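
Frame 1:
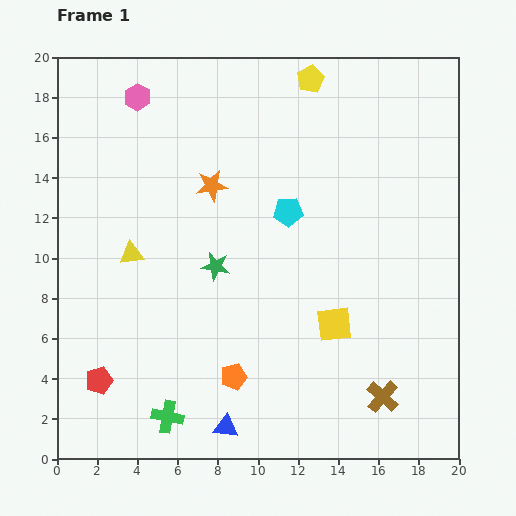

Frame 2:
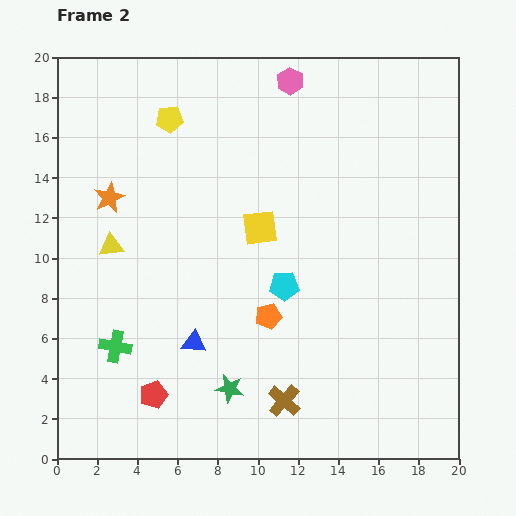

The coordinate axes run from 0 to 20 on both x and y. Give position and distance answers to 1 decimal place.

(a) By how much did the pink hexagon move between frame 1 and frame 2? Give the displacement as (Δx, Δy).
(7.6, 0.8)

The pink hexagon was at (4.0, 18.0) in frame 1 and (11.6, 18.8) in frame 2.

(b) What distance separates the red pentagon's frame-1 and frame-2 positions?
2.8

The red pentagon moved from (2.1, 3.9) to (4.8, 3.2), a distance of √(2.7² + 0.7²) ≈ 2.8.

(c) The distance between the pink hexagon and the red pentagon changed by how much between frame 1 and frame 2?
+2.8

Distance in frame 1: 14.2. Distance in frame 2: 17.0.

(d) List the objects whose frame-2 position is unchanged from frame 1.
none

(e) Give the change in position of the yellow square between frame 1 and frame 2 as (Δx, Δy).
(-3.7, 4.8)

The yellow square was at (13.8, 6.7) in frame 1 and (10.1, 11.5) in frame 2.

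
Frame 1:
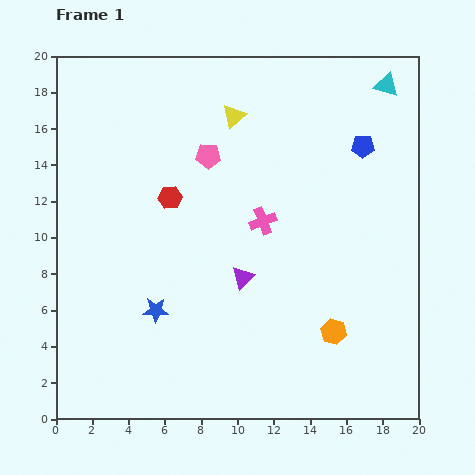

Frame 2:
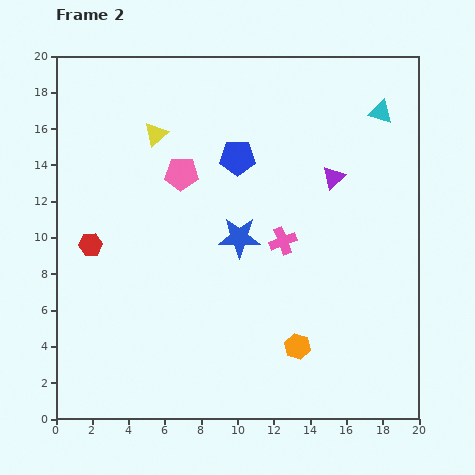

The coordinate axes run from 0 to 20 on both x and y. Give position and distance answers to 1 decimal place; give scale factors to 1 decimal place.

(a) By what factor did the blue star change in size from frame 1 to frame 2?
1.6×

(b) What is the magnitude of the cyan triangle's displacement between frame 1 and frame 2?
1.5

The cyan triangle moved from (18.2, 18.4) to (17.9, 16.9), a distance of √(0.3² + 1.5²) ≈ 1.5.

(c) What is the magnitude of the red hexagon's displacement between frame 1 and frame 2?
5.1

The red hexagon moved from (6.3, 12.2) to (1.9, 9.6), a distance of √(4.4² + 2.6²) ≈ 5.1.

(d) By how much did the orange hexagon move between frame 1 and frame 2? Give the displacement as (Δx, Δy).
(-2.0, -0.8)

The orange hexagon was at (15.3, 4.8) in frame 1 and (13.3, 4.0) in frame 2.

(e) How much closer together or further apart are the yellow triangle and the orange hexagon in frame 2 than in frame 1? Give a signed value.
+1.0

Distance in frame 1: 13.1. Distance in frame 2: 14.1.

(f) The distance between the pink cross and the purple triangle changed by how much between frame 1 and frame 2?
+1.2

Distance in frame 1: 3.3. Distance in frame 2: 4.5.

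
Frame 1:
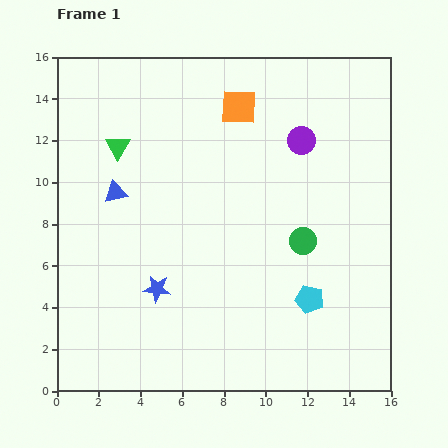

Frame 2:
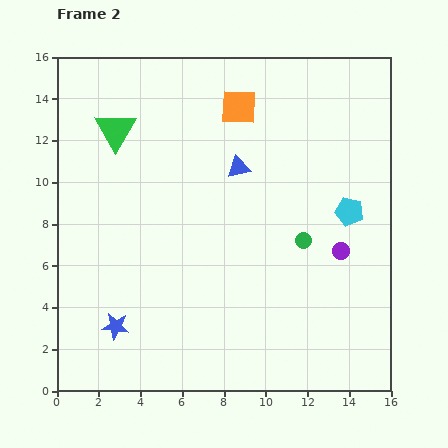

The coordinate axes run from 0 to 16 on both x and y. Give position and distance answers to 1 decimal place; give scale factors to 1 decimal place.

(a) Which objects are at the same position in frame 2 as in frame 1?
the orange square, the green circle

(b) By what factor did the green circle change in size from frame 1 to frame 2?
0.6×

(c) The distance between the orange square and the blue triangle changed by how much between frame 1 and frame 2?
-4.3

Distance in frame 1: 7.2. Distance in frame 2: 2.9.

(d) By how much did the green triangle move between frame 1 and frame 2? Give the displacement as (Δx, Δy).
(-0.1, 0.8)

The green triangle was at (2.9, 11.7) in frame 1 and (2.8, 12.5) in frame 2.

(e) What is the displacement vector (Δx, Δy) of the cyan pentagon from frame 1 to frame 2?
(1.9, 4.2)

The cyan pentagon was at (12.1, 4.4) in frame 1 and (14.0, 8.6) in frame 2.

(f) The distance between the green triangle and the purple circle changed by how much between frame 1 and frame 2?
+3.5

Distance in frame 1: 8.8. Distance in frame 2: 12.3.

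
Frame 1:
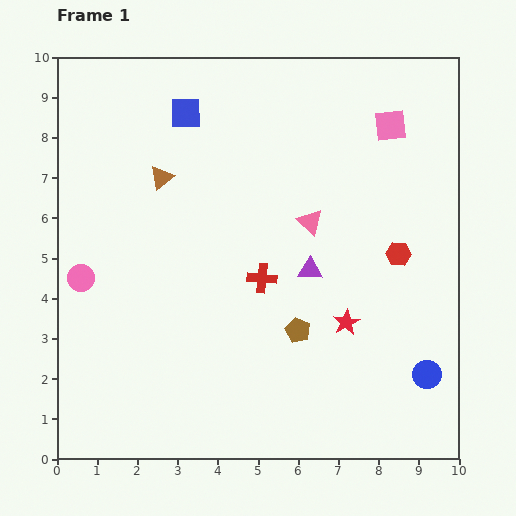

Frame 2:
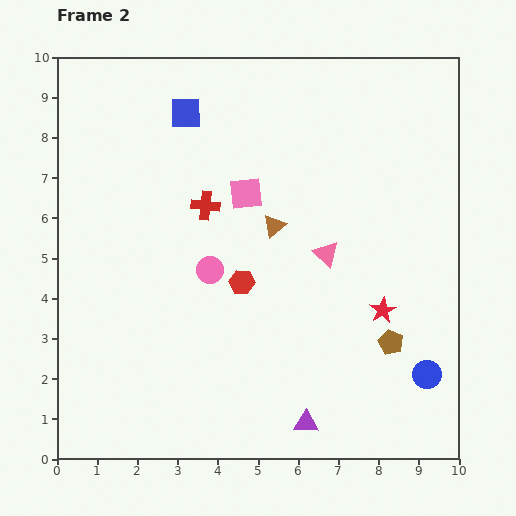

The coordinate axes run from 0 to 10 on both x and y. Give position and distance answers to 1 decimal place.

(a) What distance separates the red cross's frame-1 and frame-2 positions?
2.3

The red cross moved from (5.1, 4.5) to (3.7, 6.3), a distance of √(1.4² + 1.8²) ≈ 2.3.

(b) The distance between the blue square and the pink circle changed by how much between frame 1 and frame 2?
-1.0

Distance in frame 1: 4.9. Distance in frame 2: 3.9.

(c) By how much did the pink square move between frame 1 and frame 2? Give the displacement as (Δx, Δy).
(-3.6, -1.7)

The pink square was at (8.3, 8.3) in frame 1 and (4.7, 6.6) in frame 2.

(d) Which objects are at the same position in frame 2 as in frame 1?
the blue square, the blue circle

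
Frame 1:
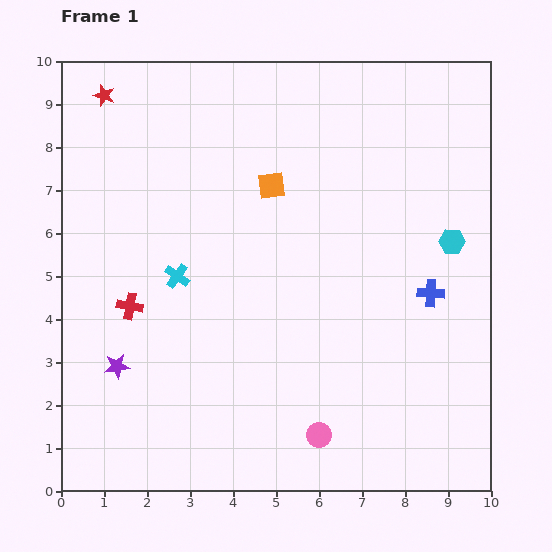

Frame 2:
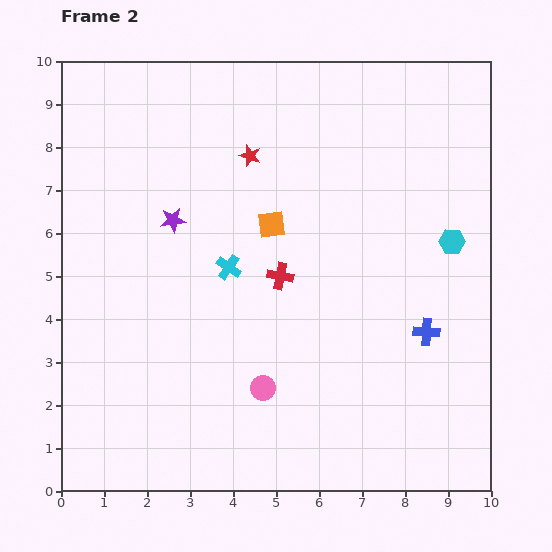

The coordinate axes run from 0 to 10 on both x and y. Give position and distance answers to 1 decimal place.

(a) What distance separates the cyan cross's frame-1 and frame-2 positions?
1.2

The cyan cross moved from (2.7, 5.0) to (3.9, 5.2), a distance of √(1.2² + 0.2²) ≈ 1.2.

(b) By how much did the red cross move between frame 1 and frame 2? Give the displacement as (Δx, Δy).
(3.5, 0.7)

The red cross was at (1.6, 4.3) in frame 1 and (5.1, 5.0) in frame 2.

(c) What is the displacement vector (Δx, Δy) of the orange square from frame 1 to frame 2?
(0.0, -0.9)

The orange square was at (4.9, 7.1) in frame 1 and (4.9, 6.2) in frame 2.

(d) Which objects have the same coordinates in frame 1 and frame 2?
the cyan hexagon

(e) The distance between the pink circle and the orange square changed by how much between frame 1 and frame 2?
-2.1

Distance in frame 1: 5.9. Distance in frame 2: 3.8.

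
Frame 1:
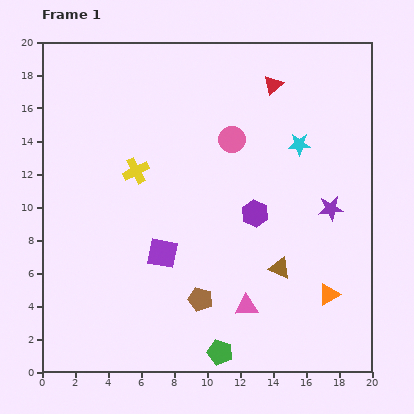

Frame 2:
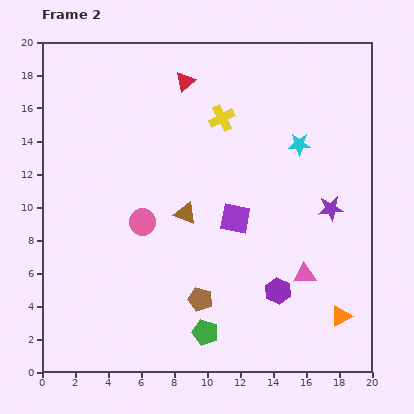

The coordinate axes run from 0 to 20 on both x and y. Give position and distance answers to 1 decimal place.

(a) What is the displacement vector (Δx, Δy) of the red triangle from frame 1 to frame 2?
(-5.3, 0.2)

The red triangle was at (14.0, 17.4) in frame 1 and (8.7, 17.6) in frame 2.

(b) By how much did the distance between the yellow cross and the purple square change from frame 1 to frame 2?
+1.0

Distance in frame 1: 5.2. Distance in frame 2: 6.2.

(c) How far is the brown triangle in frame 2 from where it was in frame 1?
6.6

The brown triangle moved from (14.4, 6.3) to (8.7, 9.6), a distance of √(5.7² + 3.3²) ≈ 6.6.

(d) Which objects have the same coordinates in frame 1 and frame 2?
the cyan star, the purple star, the brown pentagon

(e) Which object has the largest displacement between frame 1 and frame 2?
the pink circle

(moved 7.4; next 6.6)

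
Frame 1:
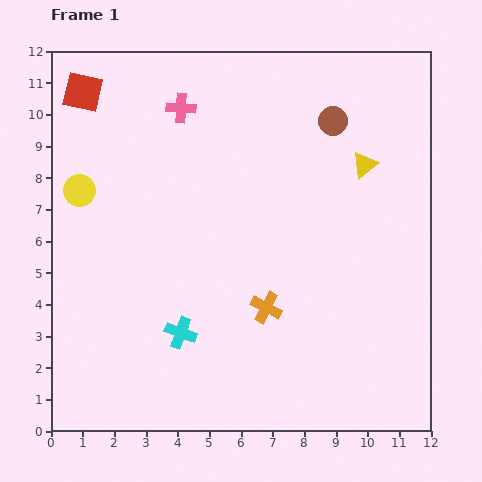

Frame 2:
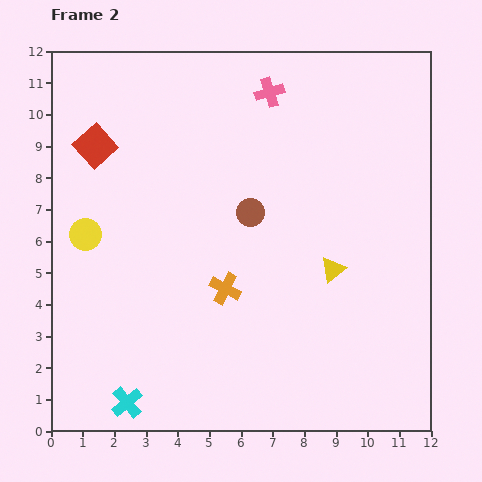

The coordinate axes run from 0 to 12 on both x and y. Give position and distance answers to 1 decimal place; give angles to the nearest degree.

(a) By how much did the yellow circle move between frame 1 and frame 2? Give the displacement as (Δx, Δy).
(0.2, -1.4)

The yellow circle was at (0.9, 7.6) in frame 1 and (1.1, 6.2) in frame 2.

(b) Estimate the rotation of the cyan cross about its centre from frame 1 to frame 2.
30° clockwise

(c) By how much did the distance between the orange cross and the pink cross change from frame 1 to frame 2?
-0.5

Distance in frame 1: 6.9. Distance in frame 2: 6.4.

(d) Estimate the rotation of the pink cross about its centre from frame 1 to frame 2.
20° counter-clockwise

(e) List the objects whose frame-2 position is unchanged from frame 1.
none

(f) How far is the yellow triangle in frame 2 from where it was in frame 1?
3.4

The yellow triangle moved from (9.9, 8.4) to (8.9, 5.1), a distance of √(1.0² + 3.3²) ≈ 3.4.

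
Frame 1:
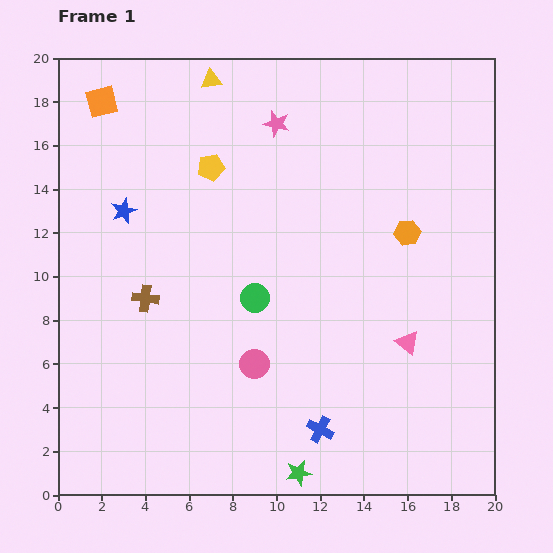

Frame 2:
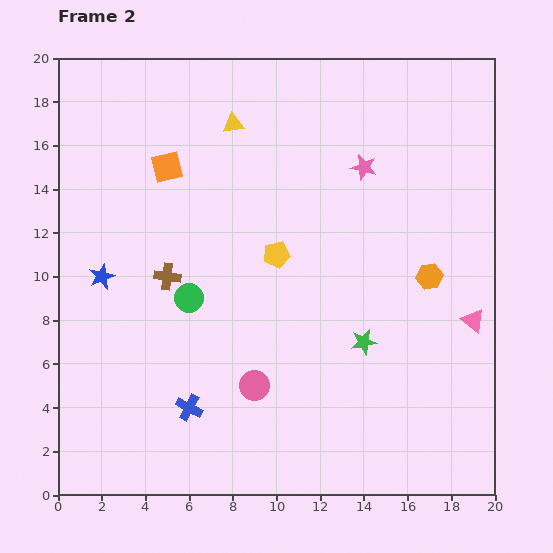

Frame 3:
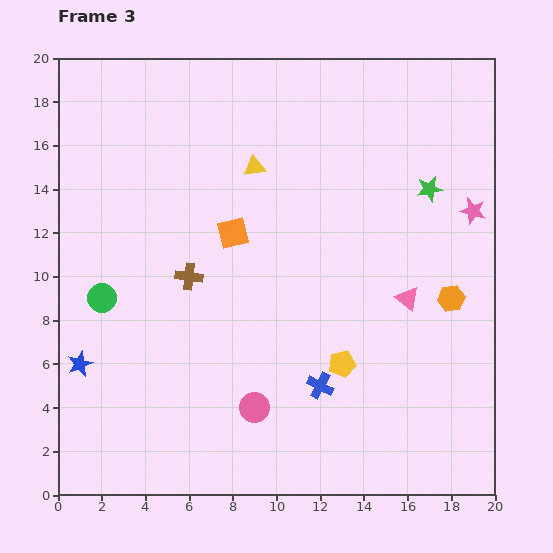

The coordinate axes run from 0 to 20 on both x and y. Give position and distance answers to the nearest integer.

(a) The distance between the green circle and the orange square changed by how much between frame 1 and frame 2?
-5

Distance in frame 1: 11. Distance in frame 2: 6.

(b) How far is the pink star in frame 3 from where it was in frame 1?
10

The pink star moved from (10, 17) to (19, 13), a distance of √(9² + 4²) ≈ 10.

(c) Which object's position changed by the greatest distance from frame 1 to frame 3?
the green star

(moved 14; next 11)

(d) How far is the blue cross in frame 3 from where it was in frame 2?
6

The blue cross moved from (6, 4) to (12, 5), a distance of √(6² + 1²) ≈ 6.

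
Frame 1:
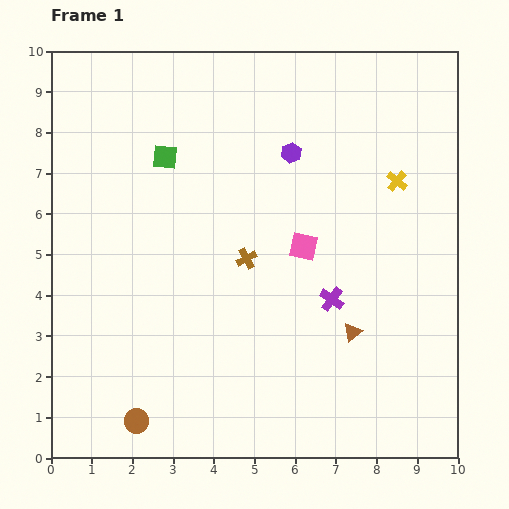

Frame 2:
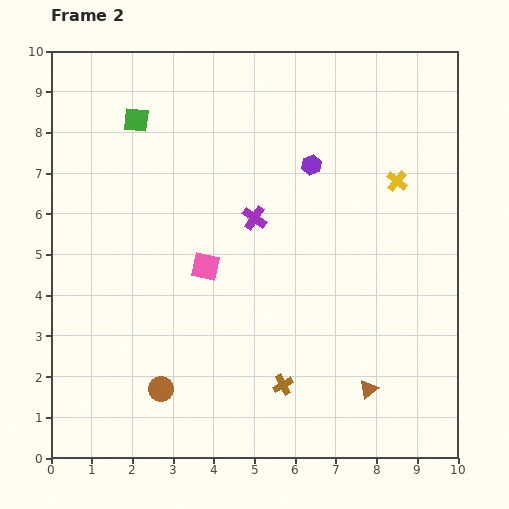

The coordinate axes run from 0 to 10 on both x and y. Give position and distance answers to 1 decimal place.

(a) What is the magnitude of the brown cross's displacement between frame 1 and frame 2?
3.2

The brown cross moved from (4.8, 4.9) to (5.7, 1.8), a distance of √(0.9² + 3.1²) ≈ 3.2.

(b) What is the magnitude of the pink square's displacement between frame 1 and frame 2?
2.5

The pink square moved from (6.2, 5.2) to (3.8, 4.7), a distance of √(2.4² + 0.5²) ≈ 2.5.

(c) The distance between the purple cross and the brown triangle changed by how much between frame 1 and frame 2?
+4.1

Distance in frame 1: 0.9. Distance in frame 2: 5.0.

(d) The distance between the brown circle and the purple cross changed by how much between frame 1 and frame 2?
-0.9

Distance in frame 1: 5.7. Distance in frame 2: 4.8.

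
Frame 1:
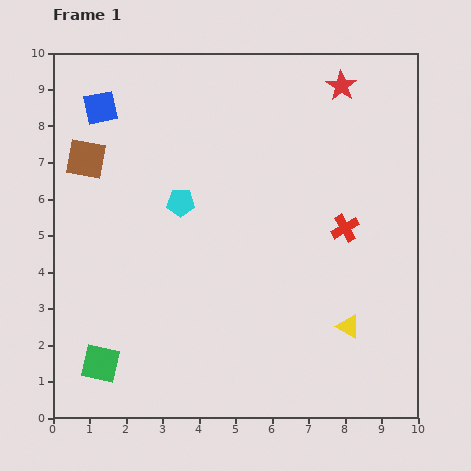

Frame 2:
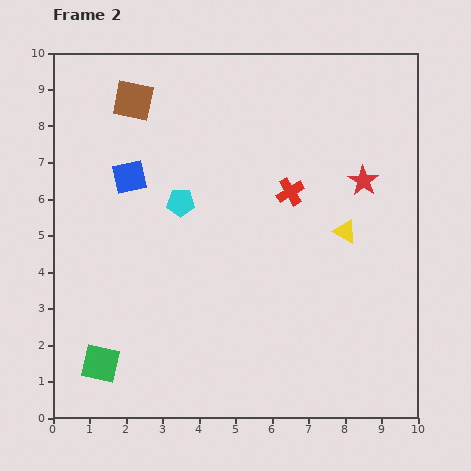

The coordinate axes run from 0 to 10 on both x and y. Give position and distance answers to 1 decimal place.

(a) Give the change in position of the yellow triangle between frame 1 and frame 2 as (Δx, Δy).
(-0.1, 2.6)

The yellow triangle was at (8.1, 2.5) in frame 1 and (8.0, 5.1) in frame 2.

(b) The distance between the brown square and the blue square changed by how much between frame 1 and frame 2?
+0.6

Distance in frame 1: 1.5. Distance in frame 2: 2.1.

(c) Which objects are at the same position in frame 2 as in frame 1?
the green square, the cyan pentagon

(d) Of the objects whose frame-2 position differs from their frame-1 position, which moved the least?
the red cross

(moved 1.8)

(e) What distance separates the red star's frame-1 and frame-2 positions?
2.7

The red star moved from (7.9, 9.1) to (8.5, 6.5), a distance of √(0.6² + 2.6²) ≈ 2.7.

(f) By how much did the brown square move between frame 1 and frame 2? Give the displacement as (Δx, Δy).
(1.3, 1.6)

The brown square was at (0.9, 7.1) in frame 1 and (2.2, 8.7) in frame 2.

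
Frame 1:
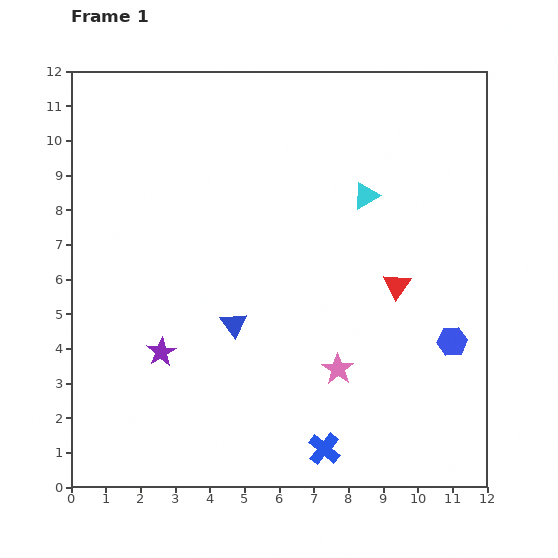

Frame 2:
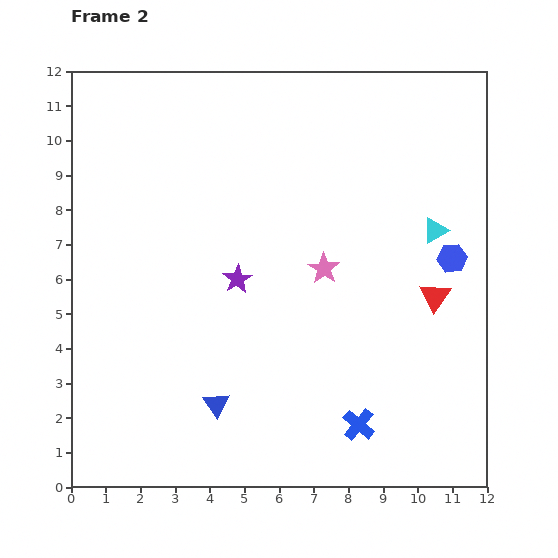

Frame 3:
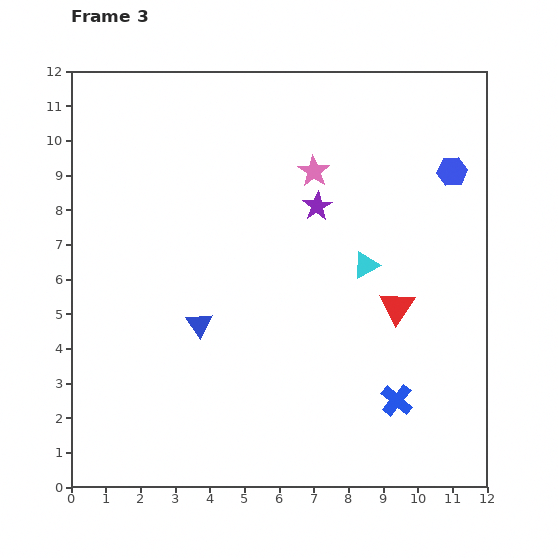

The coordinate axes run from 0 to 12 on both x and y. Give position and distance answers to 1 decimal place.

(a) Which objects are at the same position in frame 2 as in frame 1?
none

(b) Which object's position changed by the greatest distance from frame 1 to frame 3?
the purple star

(moved 6.2; next 5.7)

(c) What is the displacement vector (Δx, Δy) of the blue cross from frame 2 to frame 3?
(1.1, 0.7)

The blue cross was at (8.3, 1.8) in frame 2 and (9.4, 2.5) in frame 3.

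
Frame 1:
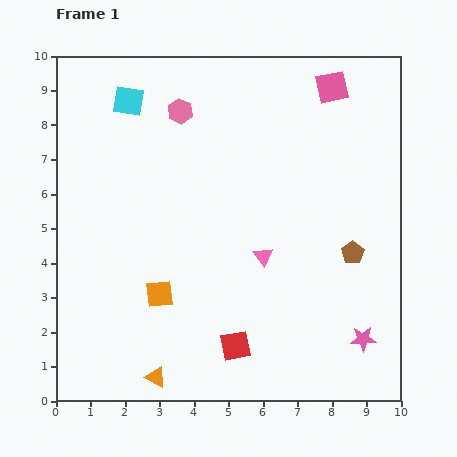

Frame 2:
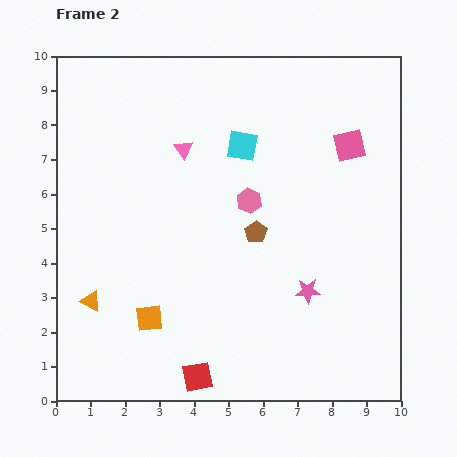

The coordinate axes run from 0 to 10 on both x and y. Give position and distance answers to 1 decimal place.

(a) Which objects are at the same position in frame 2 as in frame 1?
none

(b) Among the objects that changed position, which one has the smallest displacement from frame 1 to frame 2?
the orange square

(moved 0.8)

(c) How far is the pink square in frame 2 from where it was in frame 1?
1.8

The pink square moved from (8.0, 9.1) to (8.5, 7.4), a distance of √(0.5² + 1.7²) ≈ 1.8.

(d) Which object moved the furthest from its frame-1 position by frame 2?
the pink triangle

(moved 3.9; next 3.5)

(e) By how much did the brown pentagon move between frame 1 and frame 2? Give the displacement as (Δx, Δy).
(-2.8, 0.6)

The brown pentagon was at (8.6, 4.3) in frame 1 and (5.8, 4.9) in frame 2.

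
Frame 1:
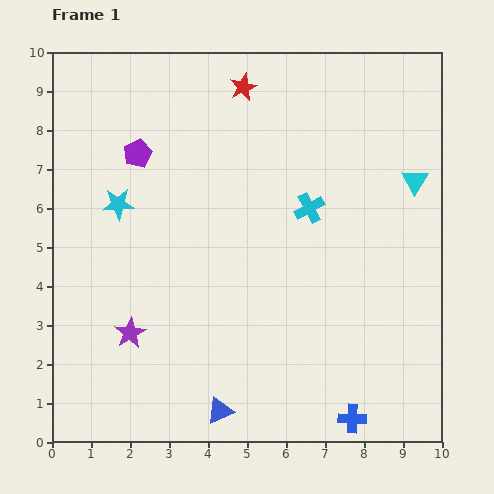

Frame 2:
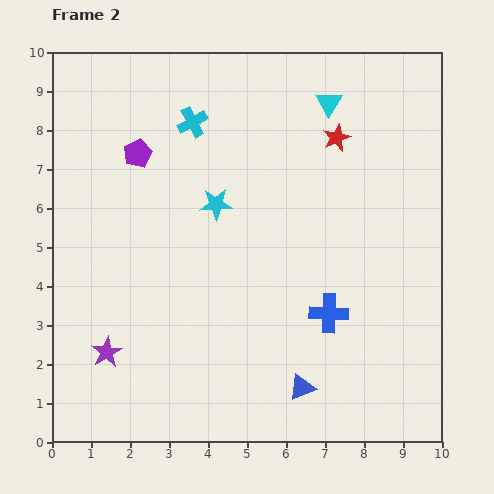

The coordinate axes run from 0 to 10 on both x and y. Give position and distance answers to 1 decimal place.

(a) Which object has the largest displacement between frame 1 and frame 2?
the cyan cross

(moved 3.7; next 3.0)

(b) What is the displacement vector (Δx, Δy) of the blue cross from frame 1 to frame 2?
(-0.6, 2.7)

The blue cross was at (7.7, 0.6) in frame 1 and (7.1, 3.3) in frame 2.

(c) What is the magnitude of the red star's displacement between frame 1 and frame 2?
2.7

The red star moved from (4.9, 9.1) to (7.3, 7.8), a distance of √(2.4² + 1.3²) ≈ 2.7.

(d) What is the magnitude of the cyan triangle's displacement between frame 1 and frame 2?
3.0

The cyan triangle moved from (9.3, 6.7) to (7.1, 8.7), a distance of √(2.2² + 2.0²) ≈ 3.0.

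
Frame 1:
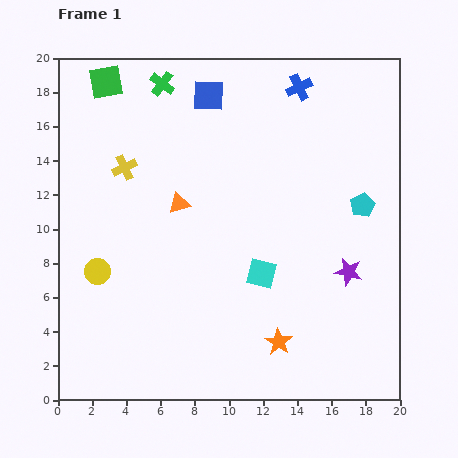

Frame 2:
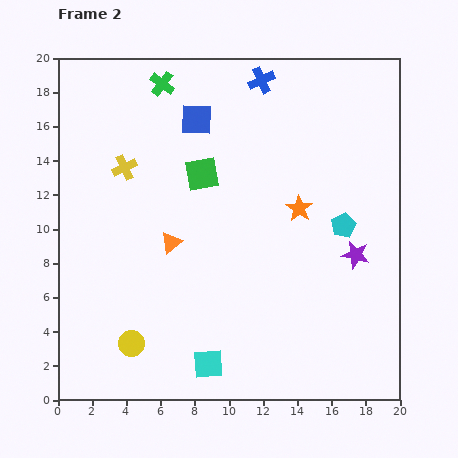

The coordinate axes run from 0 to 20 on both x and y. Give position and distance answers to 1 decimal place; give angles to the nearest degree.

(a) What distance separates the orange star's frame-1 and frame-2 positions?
7.9

The orange star moved from (12.9, 3.4) to (14.1, 11.2), a distance of √(1.2² + 7.8²) ≈ 7.9.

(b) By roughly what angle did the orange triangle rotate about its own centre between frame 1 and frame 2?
22° counter-clockwise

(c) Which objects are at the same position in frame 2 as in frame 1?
the green cross, the yellow cross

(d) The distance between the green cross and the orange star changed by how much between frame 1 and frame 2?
-5.8

Distance in frame 1: 16.6. Distance in frame 2: 10.8.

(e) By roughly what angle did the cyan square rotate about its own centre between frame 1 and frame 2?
19° counter-clockwise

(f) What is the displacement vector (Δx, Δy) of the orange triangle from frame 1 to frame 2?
(-0.5, -2.3)

The orange triangle was at (7.1, 11.5) in frame 1 and (6.6, 9.2) in frame 2.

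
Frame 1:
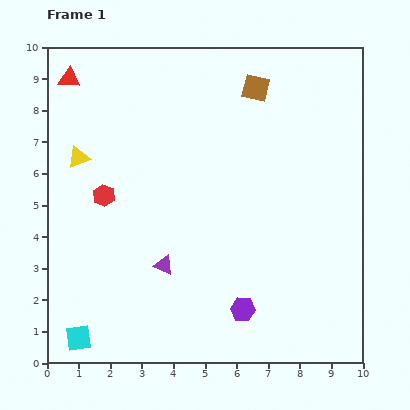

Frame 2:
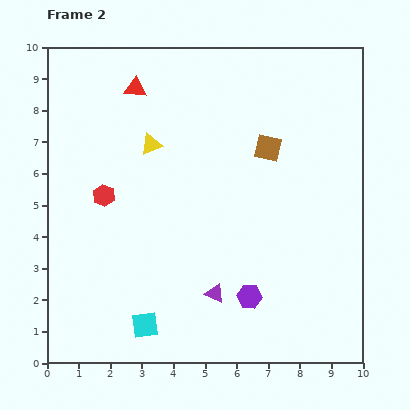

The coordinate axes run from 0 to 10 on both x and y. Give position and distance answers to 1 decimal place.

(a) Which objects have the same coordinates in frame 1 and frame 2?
the red hexagon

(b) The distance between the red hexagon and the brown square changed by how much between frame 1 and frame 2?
-0.5

Distance in frame 1: 5.9. Distance in frame 2: 5.4.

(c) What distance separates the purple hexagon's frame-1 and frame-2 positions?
0.4

The purple hexagon moved from (6.2, 1.7) to (6.4, 2.1), a distance of √(0.2² + 0.4²) ≈ 0.4.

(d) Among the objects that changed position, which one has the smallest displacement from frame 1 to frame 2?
the purple hexagon

(moved 0.4)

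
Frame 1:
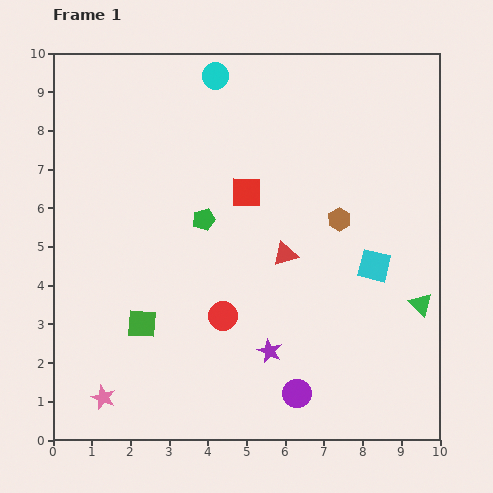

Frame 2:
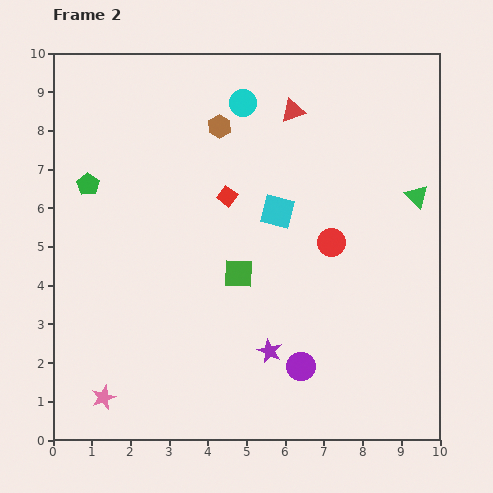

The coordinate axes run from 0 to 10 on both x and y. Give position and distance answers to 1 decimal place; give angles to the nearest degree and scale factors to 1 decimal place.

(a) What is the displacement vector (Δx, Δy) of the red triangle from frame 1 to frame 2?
(0.2, 3.7)

The red triangle was at (6.0, 4.8) in frame 1 and (6.2, 8.5) in frame 2.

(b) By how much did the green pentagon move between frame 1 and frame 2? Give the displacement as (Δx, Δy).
(-3.0, 0.9)

The green pentagon was at (3.9, 5.7) in frame 1 and (0.9, 6.6) in frame 2.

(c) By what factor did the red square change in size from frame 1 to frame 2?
0.6×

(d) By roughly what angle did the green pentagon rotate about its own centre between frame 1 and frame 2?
23° counter-clockwise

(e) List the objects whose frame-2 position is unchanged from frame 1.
the pink star, the purple star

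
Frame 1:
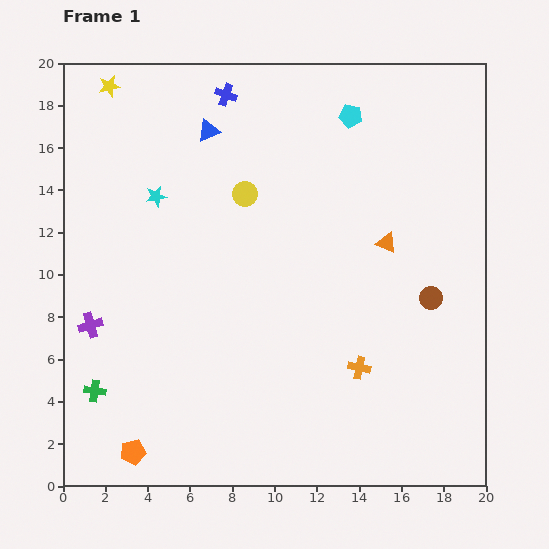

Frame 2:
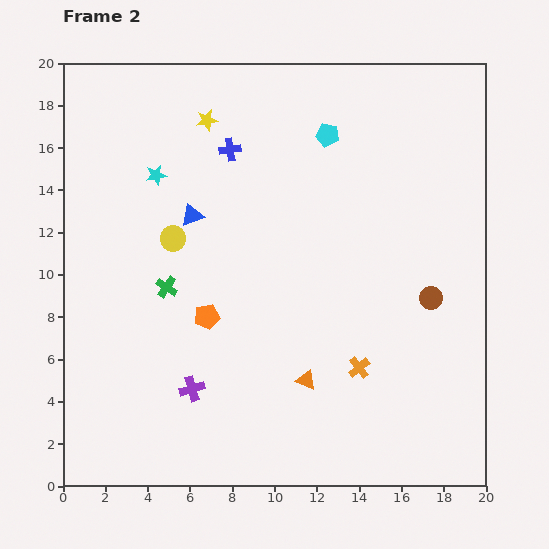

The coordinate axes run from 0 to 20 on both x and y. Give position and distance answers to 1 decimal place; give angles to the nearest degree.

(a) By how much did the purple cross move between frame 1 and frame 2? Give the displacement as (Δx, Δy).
(4.8, -3.0)

The purple cross was at (1.3, 7.6) in frame 1 and (6.1, 4.6) in frame 2.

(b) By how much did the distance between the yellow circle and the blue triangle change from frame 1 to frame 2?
-2.0

Distance in frame 1: 3.4. Distance in frame 2: 1.4.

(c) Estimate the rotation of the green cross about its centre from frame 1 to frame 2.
26° clockwise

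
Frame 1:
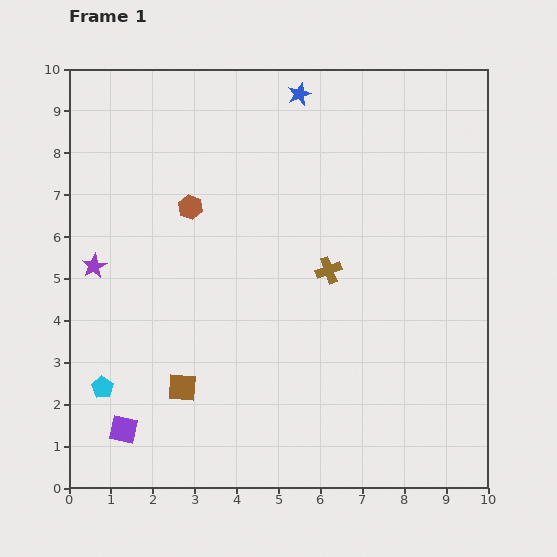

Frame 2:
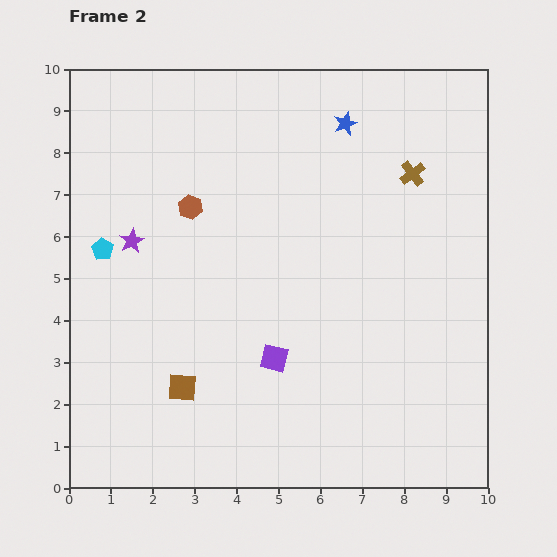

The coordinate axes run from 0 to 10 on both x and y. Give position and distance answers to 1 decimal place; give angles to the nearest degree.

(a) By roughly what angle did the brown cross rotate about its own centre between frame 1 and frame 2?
17° counter-clockwise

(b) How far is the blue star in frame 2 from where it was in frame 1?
1.3

The blue star moved from (5.5, 9.4) to (6.6, 8.7), a distance of √(1.1² + 0.7²) ≈ 1.3.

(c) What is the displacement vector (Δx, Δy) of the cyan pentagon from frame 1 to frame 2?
(0.0, 3.3)

The cyan pentagon was at (0.8, 2.4) in frame 1 and (0.8, 5.7) in frame 2.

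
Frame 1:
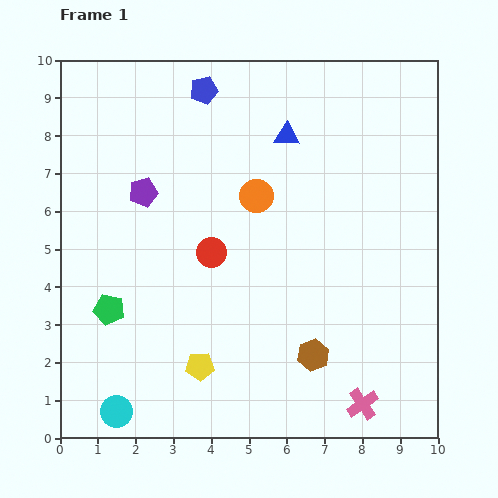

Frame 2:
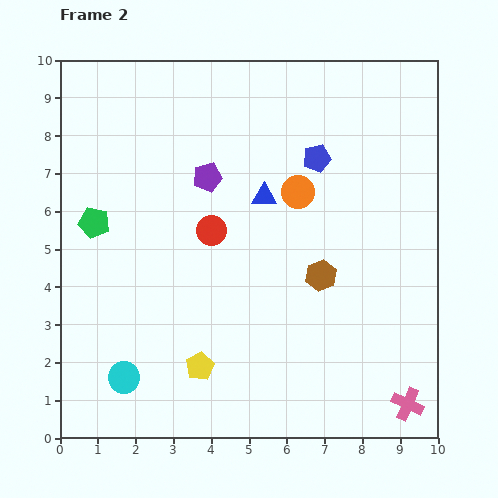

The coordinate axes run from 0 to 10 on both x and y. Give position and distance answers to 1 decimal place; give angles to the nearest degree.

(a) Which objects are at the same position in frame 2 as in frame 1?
the yellow pentagon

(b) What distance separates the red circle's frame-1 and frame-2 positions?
0.6

The red circle moved from (4.0, 4.9) to (4.0, 5.5), a distance of √(0.0² + 0.6²) ≈ 0.6.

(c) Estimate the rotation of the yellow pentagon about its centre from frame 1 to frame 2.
26° counter-clockwise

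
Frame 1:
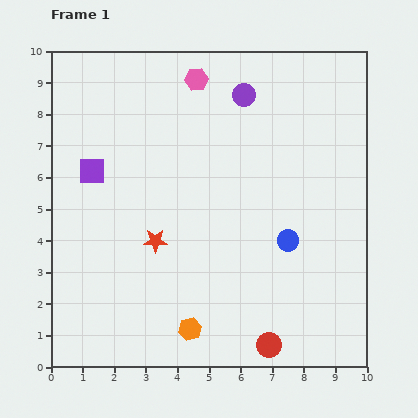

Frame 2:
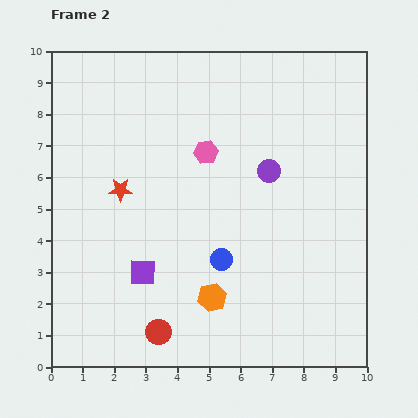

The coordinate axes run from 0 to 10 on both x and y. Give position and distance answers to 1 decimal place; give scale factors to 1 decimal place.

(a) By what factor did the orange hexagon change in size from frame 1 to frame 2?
1.3×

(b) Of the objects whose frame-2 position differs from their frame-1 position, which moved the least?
the orange hexagon

(moved 1.2)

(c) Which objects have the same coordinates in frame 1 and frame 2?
none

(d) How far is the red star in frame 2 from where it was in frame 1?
1.9

The red star moved from (3.3, 4.0) to (2.2, 5.6), a distance of √(1.1² + 1.6²) ≈ 1.9.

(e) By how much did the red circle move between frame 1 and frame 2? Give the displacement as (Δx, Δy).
(-3.5, 0.4)

The red circle was at (6.9, 0.7) in frame 1 and (3.4, 1.1) in frame 2.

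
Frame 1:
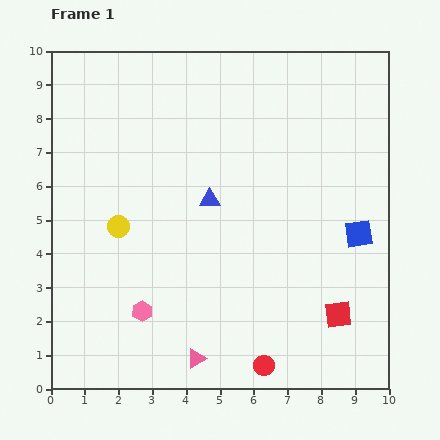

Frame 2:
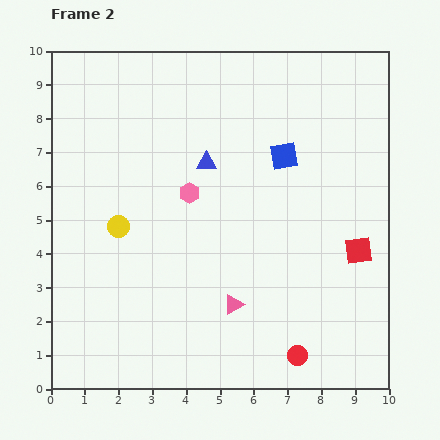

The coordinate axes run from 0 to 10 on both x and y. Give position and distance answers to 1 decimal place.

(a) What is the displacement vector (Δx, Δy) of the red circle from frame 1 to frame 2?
(1.0, 0.3)

The red circle was at (6.3, 0.7) in frame 1 and (7.3, 1.0) in frame 2.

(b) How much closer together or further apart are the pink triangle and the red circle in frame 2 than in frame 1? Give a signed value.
+0.4

Distance in frame 1: 2.0. Distance in frame 2: 2.4.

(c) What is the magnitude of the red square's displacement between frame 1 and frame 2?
2.0

The red square moved from (8.5, 2.2) to (9.1, 4.1), a distance of √(0.6² + 1.9²) ≈ 2.0.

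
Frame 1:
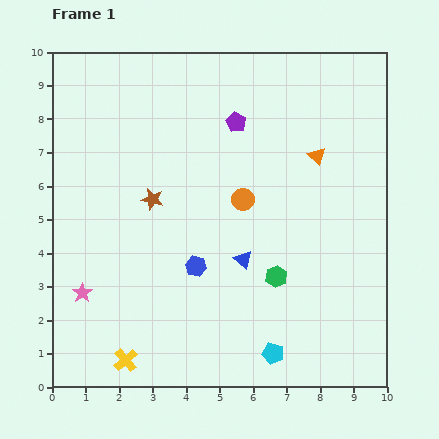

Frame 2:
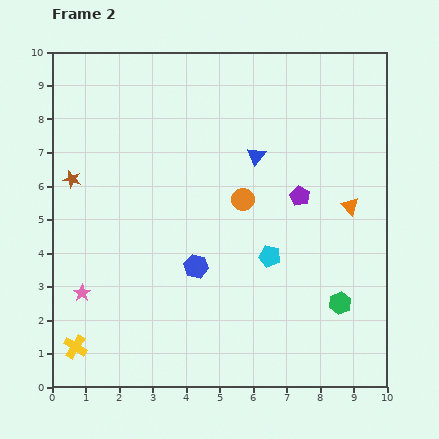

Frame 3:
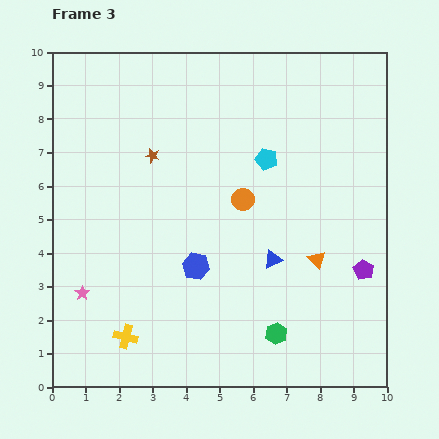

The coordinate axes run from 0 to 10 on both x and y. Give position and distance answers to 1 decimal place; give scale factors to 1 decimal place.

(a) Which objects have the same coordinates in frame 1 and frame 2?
the pink star, the blue hexagon, the orange circle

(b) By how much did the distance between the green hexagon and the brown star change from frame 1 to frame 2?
+4.4

Distance in frame 1: 4.4. Distance in frame 2: 8.8.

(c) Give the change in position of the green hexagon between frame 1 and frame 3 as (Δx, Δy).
(0.0, -1.7)

The green hexagon was at (6.7, 3.3) in frame 1 and (6.7, 1.6) in frame 3.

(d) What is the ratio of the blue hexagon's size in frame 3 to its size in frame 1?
1.3×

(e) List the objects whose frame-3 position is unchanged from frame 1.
the pink star, the blue hexagon, the orange circle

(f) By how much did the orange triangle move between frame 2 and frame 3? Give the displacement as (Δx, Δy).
(-1.0, -1.6)

The orange triangle was at (8.9, 5.4) in frame 2 and (7.9, 3.8) in frame 3.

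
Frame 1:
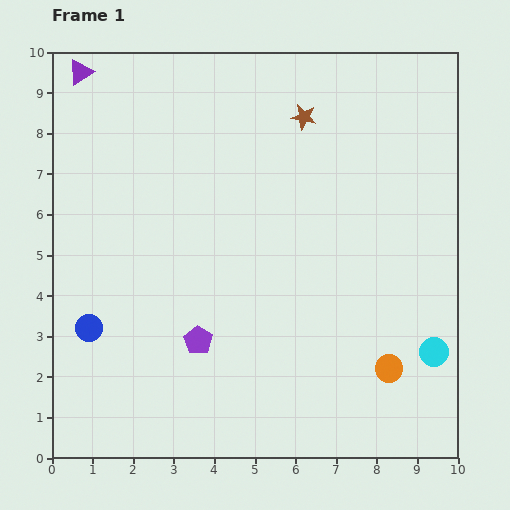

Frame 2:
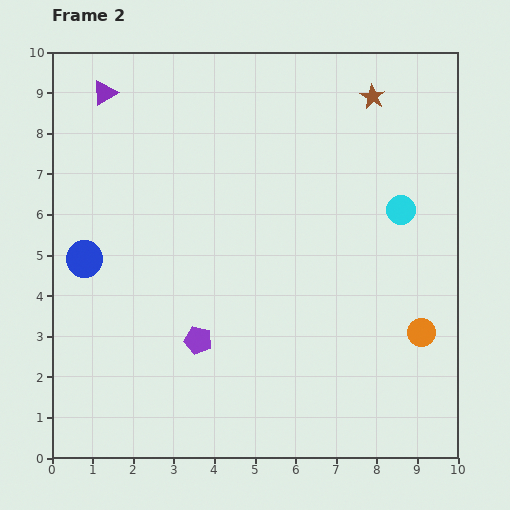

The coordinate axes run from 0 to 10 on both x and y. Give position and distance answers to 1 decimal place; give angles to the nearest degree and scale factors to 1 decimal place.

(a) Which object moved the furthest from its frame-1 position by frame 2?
the cyan circle

(moved 3.6; next 1.8)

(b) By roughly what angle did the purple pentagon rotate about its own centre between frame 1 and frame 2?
18° counter-clockwise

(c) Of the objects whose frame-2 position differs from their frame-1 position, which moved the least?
the purple triangle

(moved 0.8)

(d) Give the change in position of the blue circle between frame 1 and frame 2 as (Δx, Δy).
(-0.1, 1.7)

The blue circle was at (0.9, 3.2) in frame 1 and (0.8, 4.9) in frame 2.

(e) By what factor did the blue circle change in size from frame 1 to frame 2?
1.4×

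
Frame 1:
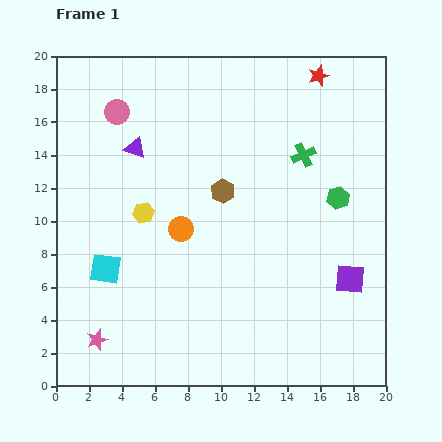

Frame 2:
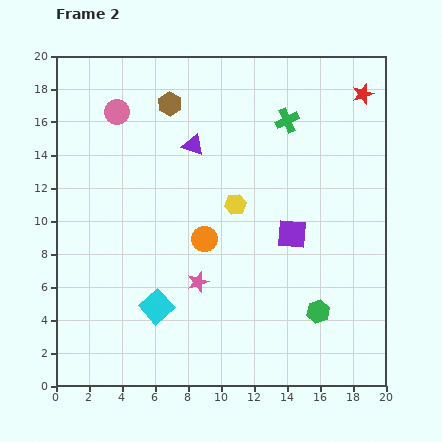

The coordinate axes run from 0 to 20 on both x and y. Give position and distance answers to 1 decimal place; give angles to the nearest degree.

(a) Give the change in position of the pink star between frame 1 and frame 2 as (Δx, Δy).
(6.1, 3.5)

The pink star was at (2.5, 2.8) in frame 1 and (8.6, 6.3) in frame 2.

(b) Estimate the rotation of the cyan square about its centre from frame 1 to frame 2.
40° clockwise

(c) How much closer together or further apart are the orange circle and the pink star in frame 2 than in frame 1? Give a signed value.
-5.8

Distance in frame 1: 8.4. Distance in frame 2: 2.6.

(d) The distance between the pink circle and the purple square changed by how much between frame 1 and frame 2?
-4.4

Distance in frame 1: 17.3. Distance in frame 2: 12.9.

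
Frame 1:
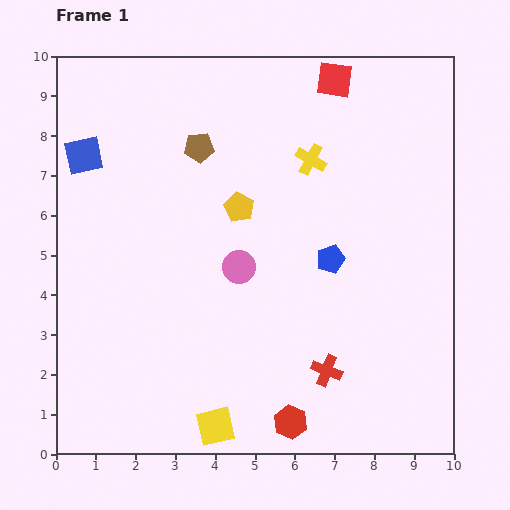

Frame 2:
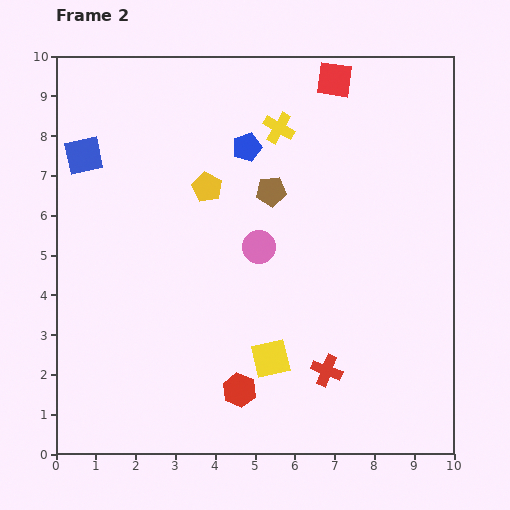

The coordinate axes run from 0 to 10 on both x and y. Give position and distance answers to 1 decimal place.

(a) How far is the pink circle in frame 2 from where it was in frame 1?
0.7

The pink circle moved from (4.6, 4.7) to (5.1, 5.2), a distance of √(0.5² + 0.5²) ≈ 0.7.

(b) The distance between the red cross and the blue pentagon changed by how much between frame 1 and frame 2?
+3.1

Distance in frame 1: 2.8. Distance in frame 2: 5.9.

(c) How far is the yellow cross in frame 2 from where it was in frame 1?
1.1

The yellow cross moved from (6.4, 7.4) to (5.6, 8.2), a distance of √(0.8² + 0.8²) ≈ 1.1.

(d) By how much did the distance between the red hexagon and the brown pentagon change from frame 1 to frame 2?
-2.2

Distance in frame 1: 7.3. Distance in frame 2: 5.1.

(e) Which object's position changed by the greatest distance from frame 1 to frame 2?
the blue pentagon

(moved 3.5; next 2.2)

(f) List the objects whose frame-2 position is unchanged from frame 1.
the red cross, the red square, the blue square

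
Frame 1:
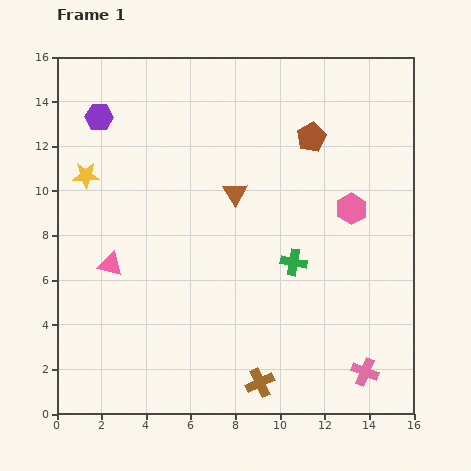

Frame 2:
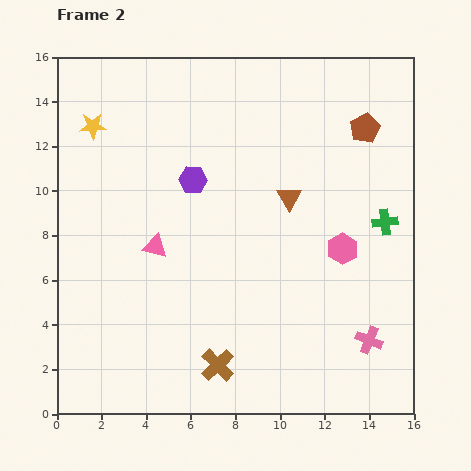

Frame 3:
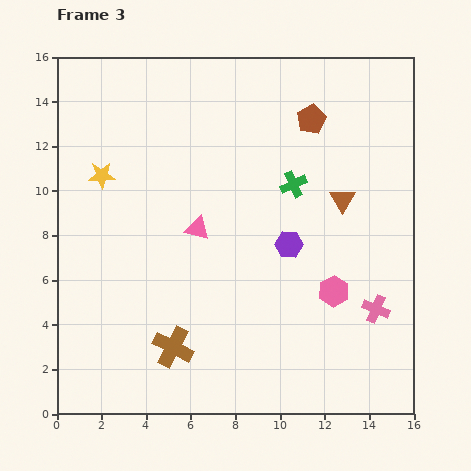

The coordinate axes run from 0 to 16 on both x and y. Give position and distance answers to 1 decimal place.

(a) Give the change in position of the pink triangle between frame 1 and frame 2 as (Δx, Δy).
(2.0, 0.8)

The pink triangle was at (2.4, 6.7) in frame 1 and (4.4, 7.5) in frame 2.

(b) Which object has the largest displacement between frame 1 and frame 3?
the purple hexagon

(moved 10.2; next 4.8)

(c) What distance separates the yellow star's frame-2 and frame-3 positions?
2.2

The yellow star moved from (1.6, 12.9) to (2.0, 10.7), a distance of √(0.4² + 2.2²) ≈ 2.2.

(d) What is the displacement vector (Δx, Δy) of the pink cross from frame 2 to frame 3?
(0.3, 1.4)

The pink cross was at (14.0, 3.3) in frame 2 and (14.3, 4.7) in frame 3.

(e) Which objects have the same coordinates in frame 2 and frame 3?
none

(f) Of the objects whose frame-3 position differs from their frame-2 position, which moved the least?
the pink cross

(moved 1.4)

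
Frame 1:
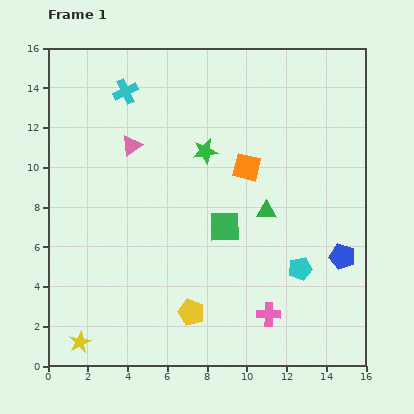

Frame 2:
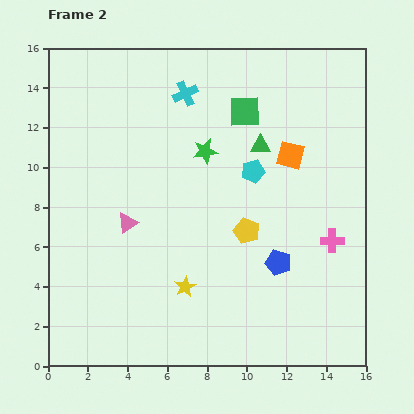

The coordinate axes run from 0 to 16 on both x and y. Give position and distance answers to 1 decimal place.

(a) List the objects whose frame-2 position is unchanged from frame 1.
the green star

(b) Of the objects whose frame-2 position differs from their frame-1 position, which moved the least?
the orange square

(moved 2.3)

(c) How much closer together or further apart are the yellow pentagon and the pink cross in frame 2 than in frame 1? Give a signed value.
+0.4

Distance in frame 1: 3.9. Distance in frame 2: 4.3.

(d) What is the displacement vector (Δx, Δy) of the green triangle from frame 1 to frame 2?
(-0.3, 3.3)

The green triangle was at (11.0, 7.8) in frame 1 and (10.7, 11.1) in frame 2.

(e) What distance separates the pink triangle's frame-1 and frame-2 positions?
3.9

The pink triangle moved from (4.2, 11.1) to (4.0, 7.2), a distance of √(0.2² + 3.9²) ≈ 3.9.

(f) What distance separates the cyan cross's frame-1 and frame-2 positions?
3.0

The cyan cross moved from (3.9, 13.8) to (6.9, 13.7), a distance of √(3.0² + 0.1²) ≈ 3.0.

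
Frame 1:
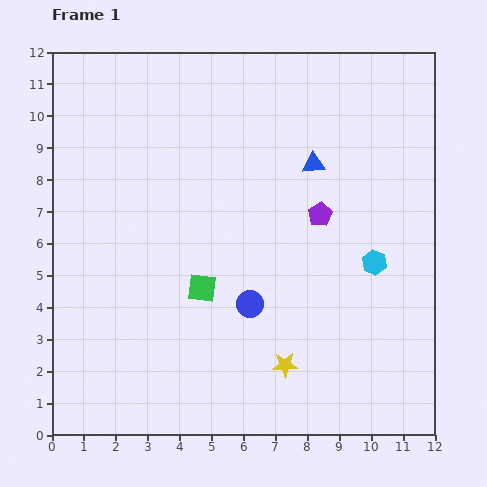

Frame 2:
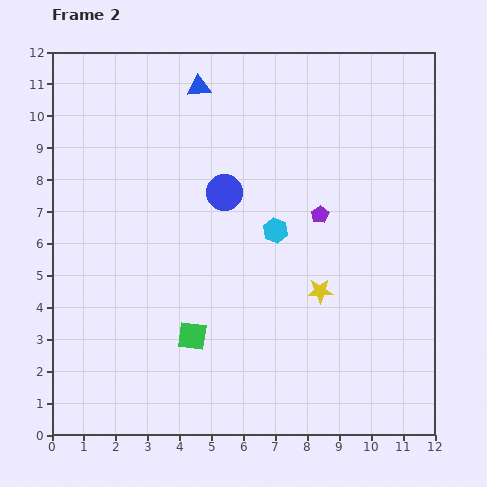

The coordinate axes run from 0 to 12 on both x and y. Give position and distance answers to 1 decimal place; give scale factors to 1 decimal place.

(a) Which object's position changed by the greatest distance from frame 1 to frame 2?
the blue triangle

(moved 4.3; next 3.6)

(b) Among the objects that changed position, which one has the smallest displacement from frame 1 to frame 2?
the green square

(moved 1.5)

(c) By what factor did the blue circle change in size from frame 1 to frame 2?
1.4×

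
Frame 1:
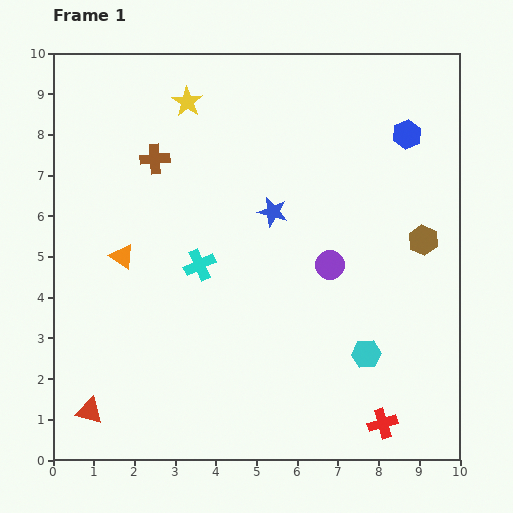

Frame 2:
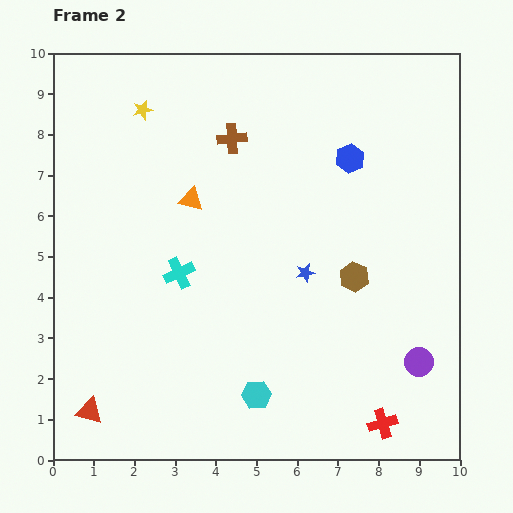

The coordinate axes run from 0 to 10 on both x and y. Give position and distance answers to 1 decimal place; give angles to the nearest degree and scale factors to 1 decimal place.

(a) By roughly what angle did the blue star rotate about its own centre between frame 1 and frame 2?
26° counter-clockwise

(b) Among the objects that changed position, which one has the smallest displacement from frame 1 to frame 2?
the cyan cross

(moved 0.5)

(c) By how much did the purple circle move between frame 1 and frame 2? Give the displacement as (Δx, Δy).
(2.2, -2.4)

The purple circle was at (6.8, 4.8) in frame 1 and (9.0, 2.4) in frame 2.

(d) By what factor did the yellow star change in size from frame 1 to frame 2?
0.6×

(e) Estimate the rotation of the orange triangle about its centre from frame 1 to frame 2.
22° counter-clockwise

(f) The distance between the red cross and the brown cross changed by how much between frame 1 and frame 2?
-0.7

Distance in frame 1: 8.6. Distance in frame 2: 7.9.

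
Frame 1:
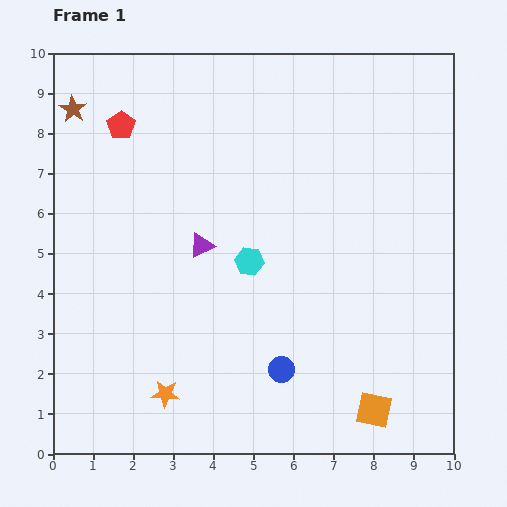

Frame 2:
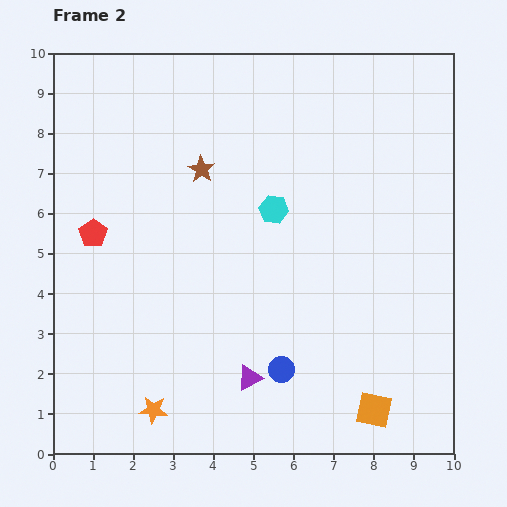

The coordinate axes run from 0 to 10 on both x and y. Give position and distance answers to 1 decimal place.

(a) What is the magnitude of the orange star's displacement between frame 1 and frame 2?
0.5

The orange star moved from (2.8, 1.5) to (2.5, 1.1), a distance of √(0.3² + 0.4²) ≈ 0.5.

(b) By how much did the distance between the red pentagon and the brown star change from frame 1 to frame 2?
+1.8

Distance in frame 1: 1.3. Distance in frame 2: 3.1.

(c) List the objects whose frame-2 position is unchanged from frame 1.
the blue circle, the orange square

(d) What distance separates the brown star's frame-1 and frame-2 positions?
3.5

The brown star moved from (0.5, 8.6) to (3.7, 7.1), a distance of √(3.2² + 1.5²) ≈ 3.5.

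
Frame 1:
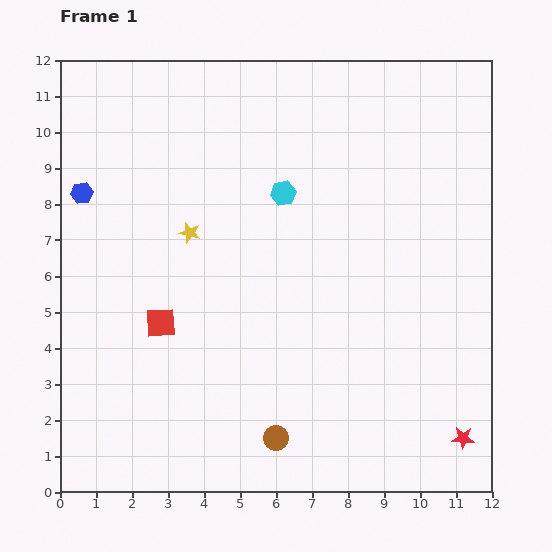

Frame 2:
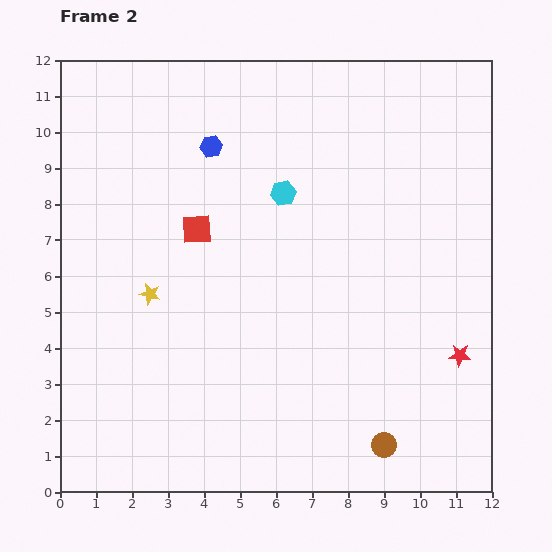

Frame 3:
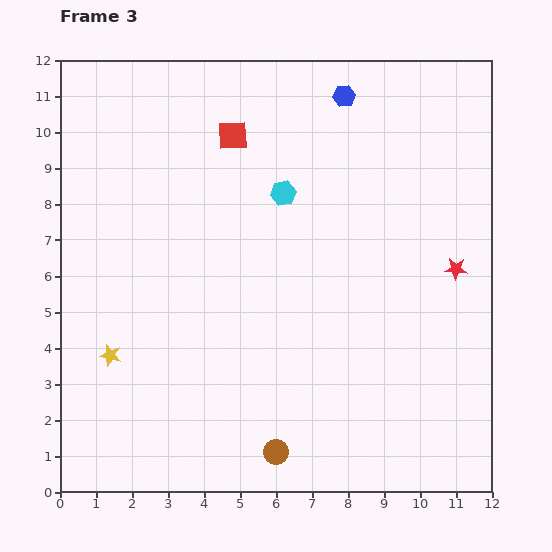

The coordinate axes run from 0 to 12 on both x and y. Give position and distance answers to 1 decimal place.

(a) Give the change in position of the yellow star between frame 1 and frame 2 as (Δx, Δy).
(-1.1, -1.7)

The yellow star was at (3.6, 7.2) in frame 1 and (2.5, 5.5) in frame 2.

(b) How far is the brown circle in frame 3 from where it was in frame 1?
0.4

The brown circle moved from (6.0, 1.5) to (6.0, 1.1), a distance of √(0.0² + 0.4²) ≈ 0.4.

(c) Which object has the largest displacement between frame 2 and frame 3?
the blue hexagon

(moved 4.0; next 3.0)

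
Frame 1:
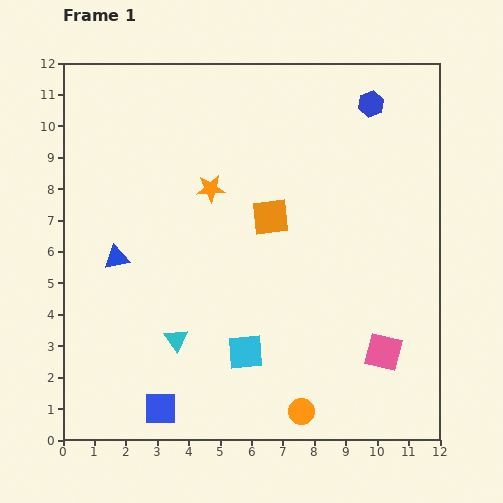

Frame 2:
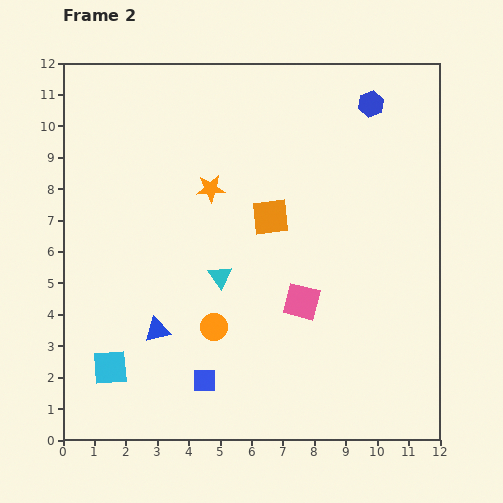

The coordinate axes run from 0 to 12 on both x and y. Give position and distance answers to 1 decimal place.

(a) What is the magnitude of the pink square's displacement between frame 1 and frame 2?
3.1

The pink square moved from (10.2, 2.8) to (7.6, 4.4), a distance of √(2.6² + 1.6²) ≈ 3.1.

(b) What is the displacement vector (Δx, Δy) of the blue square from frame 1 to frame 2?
(1.4, 0.9)

The blue square was at (3.1, 1.0) in frame 1 and (4.5, 1.9) in frame 2.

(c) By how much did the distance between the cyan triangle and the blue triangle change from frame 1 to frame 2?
-0.6

Distance in frame 1: 3.2. Distance in frame 2: 2.6.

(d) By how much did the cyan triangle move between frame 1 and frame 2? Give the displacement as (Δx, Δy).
(1.4, 2.0)

The cyan triangle was at (3.6, 3.2) in frame 1 and (5.0, 5.2) in frame 2.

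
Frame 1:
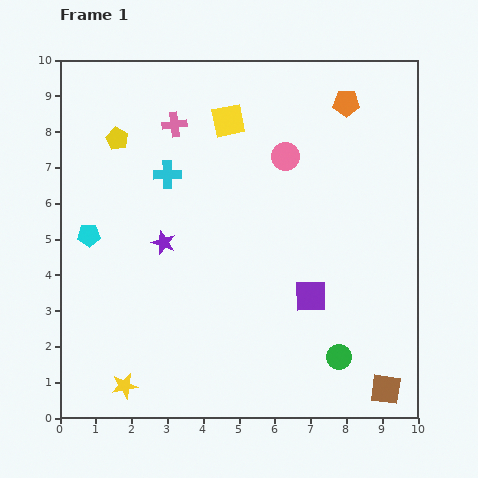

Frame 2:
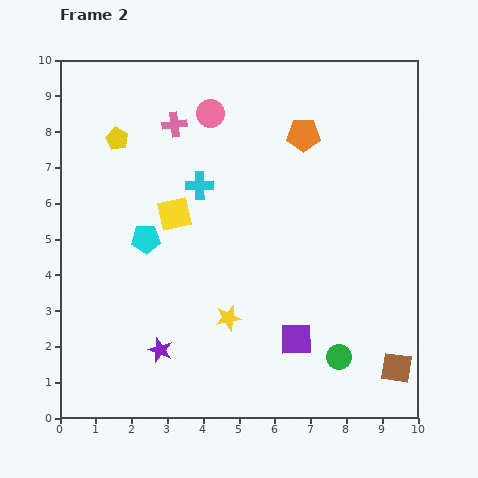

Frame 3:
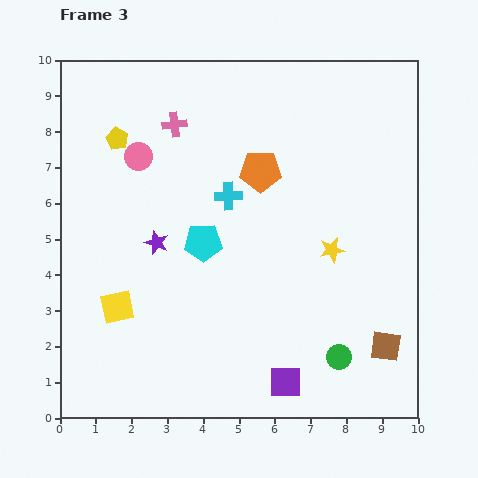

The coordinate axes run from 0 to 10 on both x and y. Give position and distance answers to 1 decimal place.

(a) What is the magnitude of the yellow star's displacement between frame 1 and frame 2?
3.5

The yellow star moved from (1.8, 0.9) to (4.7, 2.8), a distance of √(2.9² + 1.9²) ≈ 3.5.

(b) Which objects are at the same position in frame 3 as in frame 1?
the pink cross, the yellow pentagon, the green circle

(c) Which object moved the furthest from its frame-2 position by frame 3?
the yellow star

(moved 3.5; next 3.1)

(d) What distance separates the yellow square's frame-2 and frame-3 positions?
3.1

The yellow square moved from (3.2, 5.7) to (1.6, 3.1), a distance of √(1.6² + 2.6²) ≈ 3.1.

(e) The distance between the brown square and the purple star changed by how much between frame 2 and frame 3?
+0.4

Distance in frame 2: 6.6. Distance in frame 3: 7.0.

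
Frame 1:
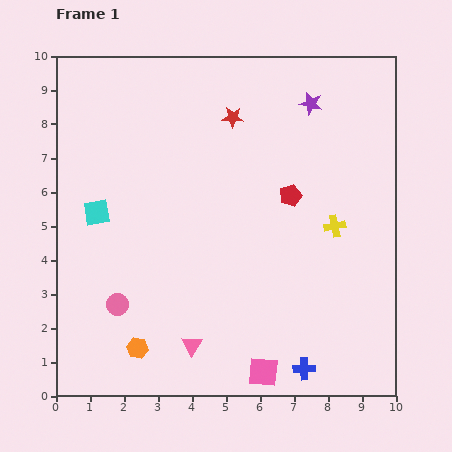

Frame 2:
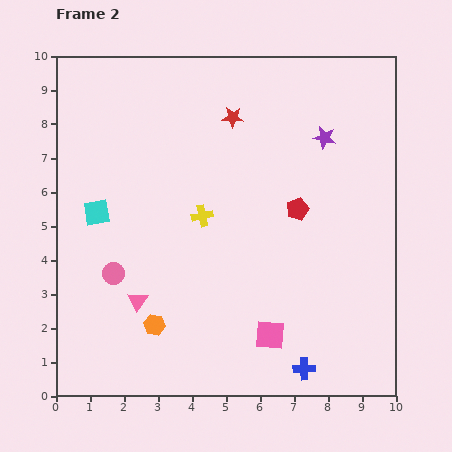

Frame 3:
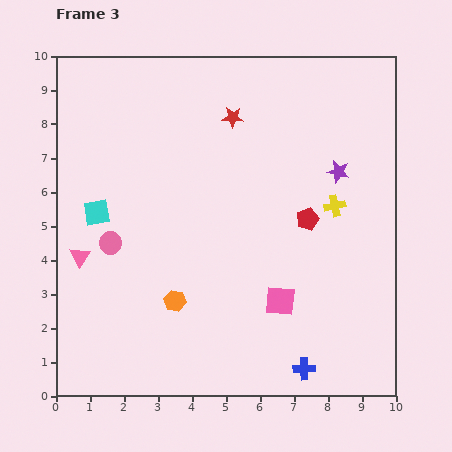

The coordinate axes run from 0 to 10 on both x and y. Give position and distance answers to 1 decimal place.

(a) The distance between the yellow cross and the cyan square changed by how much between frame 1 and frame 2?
-3.9

Distance in frame 1: 7.0. Distance in frame 2: 3.1.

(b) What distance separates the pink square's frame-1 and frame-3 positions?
2.2

The pink square moved from (6.1, 0.7) to (6.6, 2.8), a distance of √(0.5² + 2.1²) ≈ 2.2.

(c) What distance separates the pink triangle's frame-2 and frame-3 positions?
2.1

The pink triangle moved from (2.4, 2.8) to (0.7, 4.1), a distance of √(1.7² + 1.3²) ≈ 2.1.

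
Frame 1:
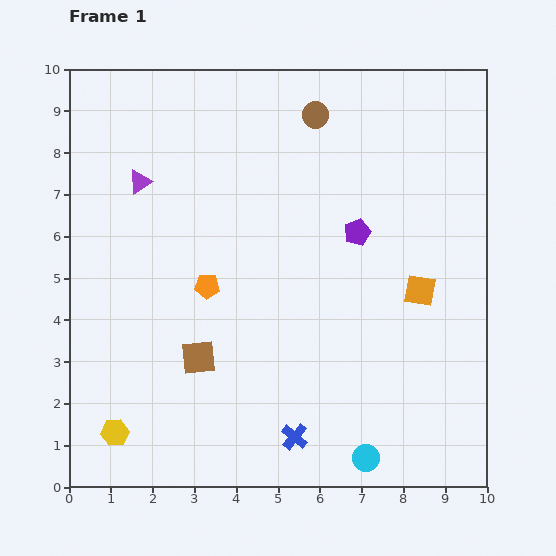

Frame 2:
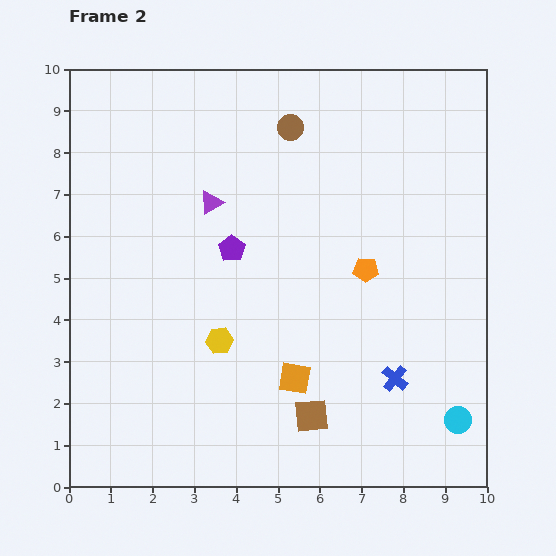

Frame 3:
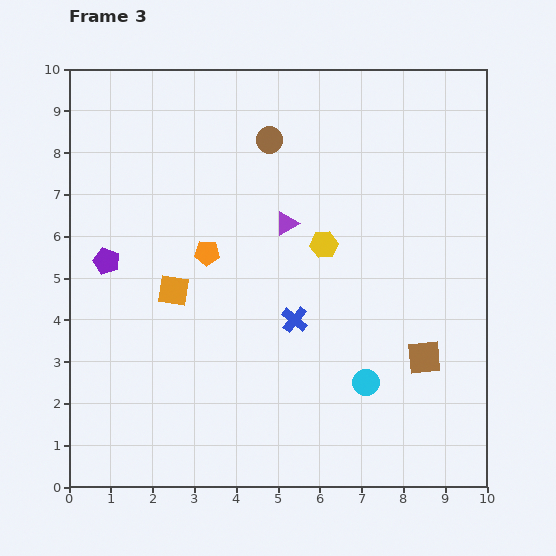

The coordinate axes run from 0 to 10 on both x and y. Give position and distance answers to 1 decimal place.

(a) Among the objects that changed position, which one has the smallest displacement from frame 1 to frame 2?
the brown circle

(moved 0.7)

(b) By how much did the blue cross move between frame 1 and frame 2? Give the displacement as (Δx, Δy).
(2.4, 1.4)

The blue cross was at (5.4, 1.2) in frame 1 and (7.8, 2.6) in frame 2.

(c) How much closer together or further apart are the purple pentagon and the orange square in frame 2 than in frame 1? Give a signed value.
+1.3

Distance in frame 1: 2.1. Distance in frame 2: 3.4.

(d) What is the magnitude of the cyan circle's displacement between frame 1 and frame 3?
1.8

The cyan circle moved from (7.1, 0.7) to (7.1, 2.5), a distance of √(0.0² + 1.8²) ≈ 1.8.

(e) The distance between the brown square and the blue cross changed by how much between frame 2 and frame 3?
+1.0

Distance in frame 2: 2.2. Distance in frame 3: 3.2.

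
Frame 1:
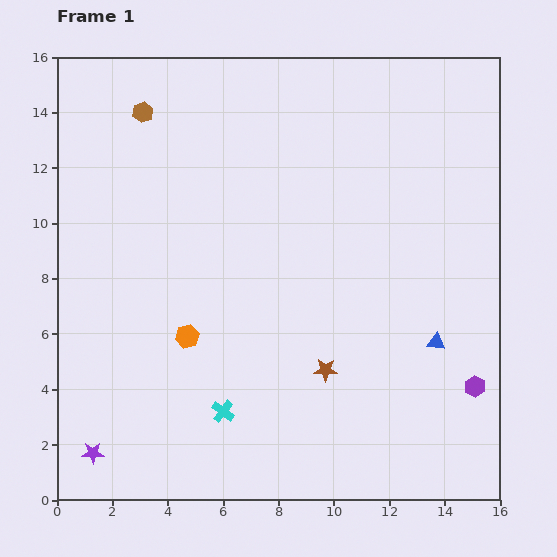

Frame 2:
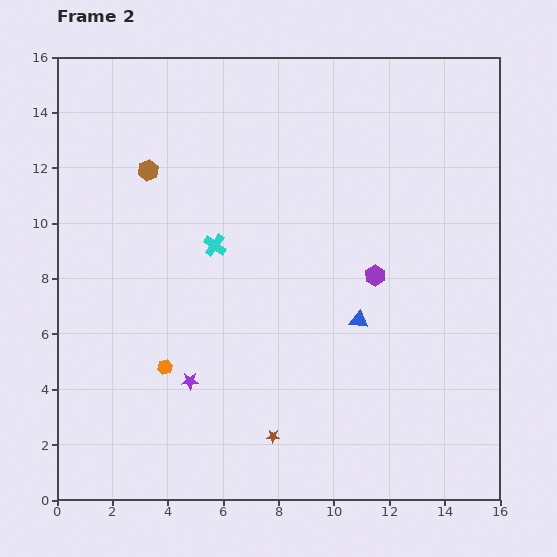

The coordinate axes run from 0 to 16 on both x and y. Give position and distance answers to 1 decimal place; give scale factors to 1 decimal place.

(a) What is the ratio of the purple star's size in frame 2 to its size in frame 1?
0.8×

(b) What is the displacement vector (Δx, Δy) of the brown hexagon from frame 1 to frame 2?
(0.2, -2.1)

The brown hexagon was at (3.1, 14.0) in frame 1 and (3.3, 11.9) in frame 2.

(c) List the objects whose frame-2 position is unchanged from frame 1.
none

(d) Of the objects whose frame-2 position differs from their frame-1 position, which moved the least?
the orange hexagon

(moved 1.4)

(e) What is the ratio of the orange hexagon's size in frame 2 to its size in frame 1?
0.7×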